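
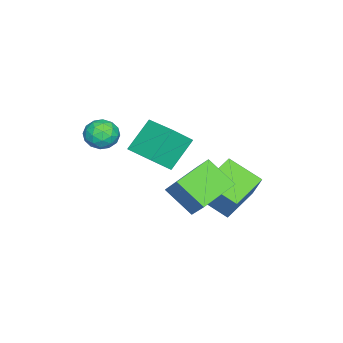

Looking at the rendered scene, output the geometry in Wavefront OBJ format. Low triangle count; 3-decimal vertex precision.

v 2.529 1.183 1.19
v 3.188 0.618 2.004
v 1.531 1.687 2.349
v 2.19 1.122 3.163
v 3.39 2.458 1.377
v 4.049 1.893 2.191
v 2.392 2.962 2.536
v 3.051 2.397 3.35
v 2.98 -0.098 3.204
v 3.59 0.129 2.836
v 2.81 -0.969 2.384
v 3.42 -0.742 2.016
v 3.486 -1.065 2.686
v 3.591 -0.528 3.193
v 2.809 -0.312 2.027
v 2.914 0.225 2.534
v 3.484 -0.004 2.109
v 3.902 -0.469 2.517
v 2.498 -0.371 2.703
v 2.916 -0.836 3.111
v 3.3 0.092 3.092
v 3.1 -0.932 2.128
v 3.139 -1.122 2.522
v 3.497 -0.989 2.306
v 3.301 -0.294 3.301
v 3.659 -0.161 3.086
v 3.598 -0.863 2.997
v 2.741 -0.679 2.134
v 3.099 -0.546 1.919
v 2.903 0.149 2.914
v 3.261 0.282 2.698
v 2.802 0.023 2.223
v 3.596 0.147 2.449
v 3.496 -0.365 1.967
v 3.137 -0.112 1.973
v 3.199 0.204 2.271
v 3.842 -0.127 2.688
v 3.742 -0.638 2.206
v 3.781 -0.828 2.6
v 3.843 -0.512 2.898
v 3.779 -0.205 2.261
v 2.658 -0.202 3.014
v 2.558 -0.713 2.532
v 2.557 -0.328 2.322
v 2.619 -0.012 2.62
v 2.904 -0.475 3.253
v 2.804 -0.987 2.771
v 3.201 -1.044 2.949
v 3.263 -0.728 3.247
v 2.621 -0.635 2.959
v 1.501 2.798 0.437
v 1.986 3.444 1.325
v 1.745 3.962 -0.542
v 2.231 4.607 0.346
v 3.149 2.113 0.034
v 3.635 2.758 0.922
v 3.394 3.276 -0.945
v 3.879 3.922 -0.057
v -1.552 2.737 -1.768
v -0.642 3.401 -0.225
v -1.325 4.195 -2.528
v -0.415 4.858 -0.985
v -0.085 2.182 -2.395
v 0.825 2.845 -0.852
v 0.142 3.639 -3.155
v 1.052 4.303 -1.612
f 2 4 1
f 5 2 1
f 1 4 3
f 3 5 1
f 2 8 4
f 6 2 5
f 6 8 2
f 4 8 3
f 7 5 3
f 3 8 7
f 7 6 5
f 8 6 7
f 9 46 25
f 46 20 49
f 25 49 14
f 46 49 25
f 9 25 21
f 25 14 26
f 21 26 10
f 25 26 21
f 9 21 30
f 21 10 31
f 30 31 16
f 21 31 30
f 9 30 42
f 30 16 45
f 42 45 19
f 30 45 42
f 9 42 46
f 42 19 50
f 46 50 20
f 42 50 46
f 10 26 37
f 26 14 40
f 37 40 18
f 26 40 37
f 14 49 27
f 49 20 48
f 27 48 13
f 49 48 27
f 20 50 47
f 50 19 43
f 47 43 11
f 50 43 47
f 19 45 44
f 45 16 32
f 44 32 15
f 45 32 44
f 16 31 36
f 31 10 33
f 36 33 17
f 31 33 36
f 12 38 24
f 38 18 39
f 24 39 13
f 38 39 24
f 12 24 22
f 24 13 23
f 22 23 11
f 24 23 22
f 12 22 29
f 22 11 28
f 29 28 15
f 22 28 29
f 12 29 34
f 29 15 35
f 34 35 17
f 29 35 34
f 12 34 38
f 34 17 41
f 38 41 18
f 34 41 38
f 13 39 27
f 39 18 40
f 27 40 14
f 39 40 27
f 11 23 47
f 23 13 48
f 47 48 20
f 23 48 47
f 15 28 44
f 28 11 43
f 44 43 19
f 28 43 44
f 17 35 36
f 35 15 32
f 36 32 16
f 35 32 36
f 18 41 37
f 41 17 33
f 37 33 10
f 41 33 37
f 52 54 51
f 55 52 51
f 51 54 53
f 53 55 51
f 52 58 54
f 56 52 55
f 56 58 52
f 54 58 53
f 57 55 53
f 53 58 57
f 57 56 55
f 58 56 57
f 60 62 59
f 63 60 59
f 59 62 61
f 61 63 59
f 60 66 62
f 64 60 63
f 64 66 60
f 62 66 61
f 65 63 61
f 61 66 65
f 65 64 63
f 66 64 65



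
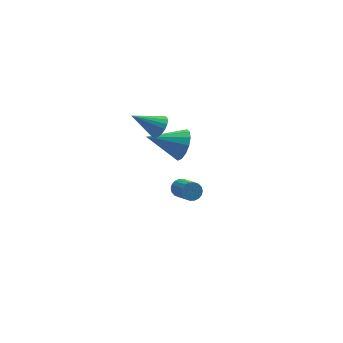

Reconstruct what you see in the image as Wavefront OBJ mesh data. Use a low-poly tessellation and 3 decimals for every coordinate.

v -1.729 -2.927 -1.761
v -1.542 -2.643 -1.381
v -1.324 -3.809 -0.618
v -1.511 -4.093 -0.999
v -1.764 -2.653 -1.333
v -1.546 -3.819 -0.57
v -1.979 -2.717 -1.369
v -1.761 -3.883 -0.607
v -2.144 -2.823 -1.483
v -1.926 -3.989 -0.721
v -2.227 -2.949 -1.653
v -2.009 -4.115 -0.89
v -2.211 -3.071 -1.844
v -1.993 -4.237 -1.081
v -2.1 -3.164 -2.018
v -1.882 -4.33 -1.255
v -1.916 -3.211 -2.142
v -1.698 -4.377 -1.379
v -1.694 -3.201 -2.19
v -1.476 -4.367 -1.427
v -1.479 -3.137 -2.153
v -1.261 -4.303 -1.391
v -1.314 -3.031 -2.039
v -1.096 -4.197 -1.277
v -1.231 -2.905 -1.87
v -1.013 -4.071 -1.107
v -1.247 -2.783 -1.679
v -1.029 -3.949 -0.916
v -1.358 -2.69 -1.505
v -1.14 -3.856 -0.742
v -0.136 2.719 -3.871
v 0.188 2.363 -3.051
v -1.904 3.001 -3.049
v 0.277 2.846 -3.025
v 0.256 3.295 -3.225
v 0.13 3.589 -3.598
v -0.068 3.65 -4.044
v -0.284 3.462 -4.444
v -0.46 3.074 -4.69
v -0.549 2.592 -4.717
v -0.528 2.143 -4.517
v -0.401 1.849 -4.143
v -0.204 1.787 -3.697
v 0.012 1.976 -3.298
v -1.5 1.884 -1.419
v -1.14 2.339 -1.045
v -2.84 2.156 -0.461
v -1.263 2.514 -1.266
v -1.432 2.564 -1.517
v -1.615 2.479 -1.749
v -1.775 2.277 -1.915
v -1.88 1.997 -1.984
v -1.911 1.694 -1.94
v -1.859 1.429 -1.793
v -1.737 1.255 -1.572
v -1.567 1.205 -1.321
v -1.384 1.289 -1.09
v -1.225 1.492 -0.923
v -1.119 1.772 -0.855
v -1.089 2.074 -0.898
f 2 1 5
f 2 5 3
f 3 5 6
f 3 6 4
f 5 1 7
f 5 7 6
f 6 7 8
f 6 8 4
f 7 1 9
f 7 9 8
f 8 9 10
f 8 10 4
f 9 1 11
f 9 11 10
f 10 11 12
f 10 12 4
f 11 1 13
f 11 13 12
f 12 13 14
f 12 14 4
f 13 1 15
f 13 15 14
f 14 15 16
f 14 16 4
f 15 1 17
f 15 17 16
f 16 17 18
f 16 18 4
f 17 1 19
f 17 19 18
f 18 19 20
f 18 20 4
f 19 1 21
f 19 21 20
f 20 21 22
f 20 22 4
f 21 1 23
f 21 23 22
f 22 23 24
f 22 24 4
f 23 1 25
f 23 25 24
f 24 25 26
f 24 26 4
f 25 1 27
f 25 27 26
f 26 27 28
f 26 28 4
f 27 1 29
f 27 29 28
f 28 29 30
f 28 30 4
f 29 1 2
f 29 2 30
f 30 2 3
f 30 3 4
f 32 31 34
f 32 34 33
f 34 31 35
f 34 35 33
f 35 31 36
f 35 36 33
f 36 31 37
f 36 37 33
f 37 31 38
f 37 38 33
f 38 31 39
f 38 39 33
f 39 31 40
f 39 40 33
f 40 31 41
f 40 41 33
f 41 31 42
f 41 42 33
f 42 31 43
f 42 43 33
f 43 31 44
f 43 44 33
f 44 31 32
f 44 32 33
f 46 45 48
f 46 48 47
f 48 45 49
f 48 49 47
f 49 45 50
f 49 50 47
f 50 45 51
f 50 51 47
f 51 45 52
f 51 52 47
f 52 45 53
f 52 53 47
f 53 45 54
f 53 54 47
f 54 45 55
f 54 55 47
f 55 45 56
f 55 56 47
f 56 45 57
f 56 57 47
f 57 45 58
f 57 58 47
f 58 45 59
f 58 59 47
f 59 45 60
f 59 60 47
f 60 45 46
f 60 46 47



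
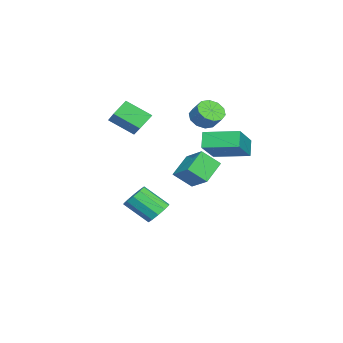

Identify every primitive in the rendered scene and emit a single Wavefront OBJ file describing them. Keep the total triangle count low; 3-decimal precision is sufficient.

v 1.314 -0.201 -4.191
v 2.112 -0.34 -4.372
v 2.144 -1.697 -3.19
v 1.346 -1.559 -3.009
v 2.093 -0.004 -3.985
v 2.126 -1.361 -2.803
v 1.777 0.257 -3.677
v 1.809 -1.1 -2.495
v 1.284 0.343 -3.565
v 1.316 -1.015 -2.383
v 0.802 0.221 -3.692
v 0.834 -1.137 -2.51
v 0.516 -0.063 -4.01
v 0.548 -1.42 -2.828
v 0.534 -0.399 -4.397
v 0.567 -1.756 -3.215
v 0.851 -0.66 -4.705
v 0.883 -2.017 -3.523
v 1.344 -0.745 -4.817
v 1.376 -2.103 -3.635
v 1.826 -0.623 -4.69
v 1.858 -1.981 -3.508
v 2.731 3.067 0.678
v 2.139 2.969 1.54
v 2.757 5.002 0.915
v 2.165 4.905 1.777
v 4.515 2.895 1.883
v 3.923 2.798 2.745
v 4.541 4.831 2.12
v 3.949 4.733 2.982
v 0.218 1.883 2.501
v 0.952 1.727 2.172
v 1.396 2.3 2.889
v 0.662 2.457 3.219
v 0.768 2.145 1.952
v 1.212 2.718 2.669
v 0.373 2.463 1.942
v 0.817 3.036 2.659
v -0.081 2.559 2.146
v 0.364 3.133 2.863
v -0.42 2.398 2.486
v 0.024 2.971 3.203
v -0.516 2.04 2.831
v -0.072 2.613 3.548
v -0.332 1.622 3.051
v 0.112 2.195 3.768
v 0.063 1.304 3.061
v 0.507 1.877 3.778
v 0.516 1.207 2.857
v 0.961 1.781 3.574
v 0.856 1.369 2.517
v 1.3 1.942 3.234
v -0.18 -1.311 1.845
v -0.088 -2.697 2.79
v 1.551 -0.479 2.897
v 1.643 -1.865 3.842
v 0.497 -1.775 1.098
v 0.589 -3.161 2.043
v 2.228 -0.943 2.15
v 2.32 -2.329 3.095
v 1.095 1.237 -0.031
v 2.027 2.28 0.747
v 0.774 2.181 -0.911
v 1.705 3.223 -0.133
v 2.315 0.817 -0.927
v 3.246 1.859 -0.149
v 1.993 1.76 -1.807
v 2.925 2.803 -1.029
f 2 1 5
f 2 5 3
f 3 5 6
f 3 6 4
f 5 1 7
f 5 7 6
f 6 7 8
f 6 8 4
f 7 1 9
f 7 9 8
f 8 9 10
f 8 10 4
f 9 1 11
f 9 11 10
f 10 11 12
f 10 12 4
f 11 1 13
f 11 13 12
f 12 13 14
f 12 14 4
f 13 1 15
f 13 15 14
f 14 15 16
f 14 16 4
f 15 1 17
f 15 17 16
f 16 17 18
f 16 18 4
f 17 1 19
f 17 19 18
f 18 19 20
f 18 20 4
f 19 1 21
f 19 21 20
f 20 21 22
f 20 22 4
f 21 1 2
f 21 2 22
f 22 2 3
f 22 3 4
f 24 26 23
f 27 24 23
f 23 26 25
f 25 27 23
f 24 30 26
f 28 24 27
f 28 30 24
f 26 30 25
f 29 27 25
f 25 30 29
f 29 28 27
f 30 28 29
f 32 31 35
f 32 35 33
f 33 35 36
f 33 36 34
f 35 31 37
f 35 37 36
f 36 37 38
f 36 38 34
f 37 31 39
f 37 39 38
f 38 39 40
f 38 40 34
f 39 31 41
f 39 41 40
f 40 41 42
f 40 42 34
f 41 31 43
f 41 43 42
f 42 43 44
f 42 44 34
f 43 31 45
f 43 45 44
f 44 45 46
f 44 46 34
f 45 31 47
f 45 47 46
f 46 47 48
f 46 48 34
f 47 31 49
f 47 49 48
f 48 49 50
f 48 50 34
f 49 31 51
f 49 51 50
f 50 51 52
f 50 52 34
f 51 31 32
f 51 32 52
f 52 32 33
f 52 33 34
f 54 56 53
f 57 54 53
f 53 56 55
f 55 57 53
f 54 60 56
f 58 54 57
f 58 60 54
f 56 60 55
f 59 57 55
f 55 60 59
f 59 58 57
f 60 58 59
f 62 64 61
f 65 62 61
f 61 64 63
f 63 65 61
f 62 68 64
f 66 62 65
f 66 68 62
f 64 68 63
f 67 65 63
f 63 68 67
f 67 66 65
f 68 66 67



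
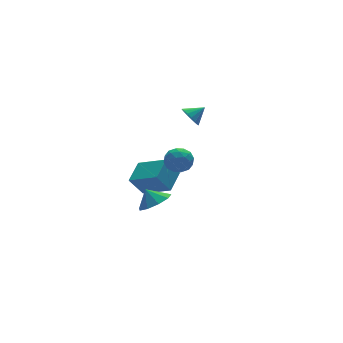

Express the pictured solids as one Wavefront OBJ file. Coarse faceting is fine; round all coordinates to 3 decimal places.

v -1.24 -2.854 3.504
v -0.913 -3.379 2.95
v -2.287 -3.681 3.67
v -1.96 -4.206 3.116
v -1.595 -4.102 3.855
v -0.948 -3.591 3.752
v -2.252 -3.469 2.868
v -1.605 -2.958 2.765
v -1.538 -3.76 2.557
v -1.132 -4.151 3.167
v -2.068 -2.909 3.453
v -1.662 -3.3 4.063
v -0.985 -3.044 3.212
v -2.215 -4.016 3.408
v -2.001 -3.955 3.842
v -1.808 -4.263 3.517
v -1.006 -3.168 3.684
v -0.813 -3.477 3.358
v -1.214 -3.902 3.89
v -2.387 -3.583 3.262
v -2.194 -3.892 2.936
v -1.392 -2.797 3.103
v -1.199 -3.105 2.778
v -1.986 -3.158 2.73
v -1.16 -3.576 2.655
v -1.775 -4.062 2.753
v -1.947 -3.629 2.607
v -1.567 -3.329 2.547
v -0.921 -3.806 3.014
v -1.537 -4.292 3.112
v -1.322 -4.231 3.546
v -0.942 -3.93 3.486
v -1.289 -4.03 2.783
v -1.663 -2.768 3.508
v -2.279 -3.254 3.606
v -2.258 -3.13 3.134
v -1.878 -2.829 3.074
v -1.425 -2.998 3.867
v -2.04 -3.484 3.965
v -1.633 -3.731 4.073
v -1.253 -3.431 4.013
v -1.911 -3.03 3.837
v 2.141 1.938 2.549
v 2.496 1.746 1.941
v 3.039 1.882 3.091
v 2.517 2.095 1.943
v 2.451 2.408 2.084
v 2.315 2.613 2.332
v 2.138 2.664 2.629
v 1.963 2.548 2.908
v 1.828 2.293 3.105
v 1.765 1.956 3.174
v 1.788 1.615 3.1
v 1.892 1.349 2.9
v 2.053 1.217 2.62
v 2.235 1.251 2.323
v 2.394 1.442 2.078
v -0.506 1.122 -3.048
v 0.397 0.904 -2.581
v -0.814 1.638 -2.212
v 0.45 1.516 -2.94
v 0.055 1.944 -3.349
v -0.602 1.986 -3.618
v -1.214 1.624 -3.62
v -1.495 1.027 -3.354
v -1.313 0.474 -2.945
v -0.754 0.224 -2.585
v -0.078 0.394 -2.441
v 0.201 2.233 -1.902
v 1.314 3.192 -1.347
v -0.715 3.798 -2.769
v 0.398 4.757 -2.214
v 0.982 2.023 -3.106
v 2.095 2.982 -2.551
v 0.066 3.588 -3.973
v 1.179 4.547 -3.418
f 1 38 17
f 38 12 41
f 17 41 6
f 38 41 17
f 1 17 13
f 17 6 18
f 13 18 2
f 17 18 13
f 1 13 22
f 13 2 23
f 22 23 8
f 13 23 22
f 1 22 34
f 22 8 37
f 34 37 11
f 22 37 34
f 1 34 38
f 34 11 42
f 38 42 12
f 34 42 38
f 2 18 29
f 18 6 32
f 29 32 10
f 18 32 29
f 6 41 19
f 41 12 40
f 19 40 5
f 41 40 19
f 12 42 39
f 42 11 35
f 39 35 3
f 42 35 39
f 11 37 36
f 37 8 24
f 36 24 7
f 37 24 36
f 8 23 28
f 23 2 25
f 28 25 9
f 23 25 28
f 4 30 16
f 30 10 31
f 16 31 5
f 30 31 16
f 4 16 14
f 16 5 15
f 14 15 3
f 16 15 14
f 4 14 21
f 14 3 20
f 21 20 7
f 14 20 21
f 4 21 26
f 21 7 27
f 26 27 9
f 21 27 26
f 4 26 30
f 26 9 33
f 30 33 10
f 26 33 30
f 5 31 19
f 31 10 32
f 19 32 6
f 31 32 19
f 3 15 39
f 15 5 40
f 39 40 12
f 15 40 39
f 7 20 36
f 20 3 35
f 36 35 11
f 20 35 36
f 9 27 28
f 27 7 24
f 28 24 8
f 27 24 28
f 10 33 29
f 33 9 25
f 29 25 2
f 33 25 29
f 44 43 46
f 44 46 45
f 46 43 47
f 46 47 45
f 47 43 48
f 47 48 45
f 48 43 49
f 48 49 45
f 49 43 50
f 49 50 45
f 50 43 51
f 50 51 45
f 51 43 52
f 51 52 45
f 52 43 53
f 52 53 45
f 53 43 54
f 53 54 45
f 54 43 55
f 54 55 45
f 55 43 56
f 55 56 45
f 56 43 57
f 56 57 45
f 57 43 44
f 57 44 45
f 59 58 61
f 59 61 60
f 61 58 62
f 61 62 60
f 62 58 63
f 62 63 60
f 63 58 64
f 63 64 60
f 64 58 65
f 64 65 60
f 65 58 66
f 65 66 60
f 66 58 67
f 66 67 60
f 67 58 68
f 67 68 60
f 68 58 59
f 68 59 60
f 70 72 69
f 73 70 69
f 69 72 71
f 71 73 69
f 70 76 72
f 74 70 73
f 74 76 70
f 72 76 71
f 75 73 71
f 71 76 75
f 75 74 73
f 76 74 75



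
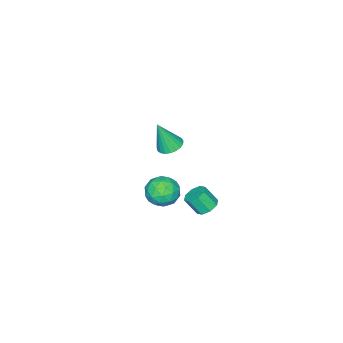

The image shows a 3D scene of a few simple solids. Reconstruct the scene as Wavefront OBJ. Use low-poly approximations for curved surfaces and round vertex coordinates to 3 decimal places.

v -3.823 -2.472 -3.167
v -2.951 -2.95 -3.256
v -4.589 -3.89 -3.044
v -3.717 -4.368 -3.133
v -3.914 -3.839 -2.31
v -3.441 -2.962 -2.385
v -4.099 -3.878 -3.915
v -3.626 -3.001 -3.99
v -3.121 -3.819 -3.718
v -3.007 -3.795 -2.726
v -4.533 -3.045 -3.574
v -4.419 -3.021 -2.582
v -3.32 -2.587 -3.222
v -4.22 -4.253 -3.078
v -4.336 -3.942 -2.594
v -3.824 -4.224 -2.646
v -3.608 -2.594 -2.71
v -3.095 -2.875 -2.762
v -3.661 -3.397 -2.206
v -4.445 -3.965 -3.538
v -3.932 -4.246 -3.59
v -3.716 -2.616 -3.654
v -3.204 -2.898 -3.706
v -3.879 -3.443 -4.094
v -2.907 -3.379 -3.546
v -3.358 -4.212 -3.474
v -3.582 -3.924 -3.933
v -3.304 -3.408 -3.978
v -2.84 -3.365 -2.963
v -3.29 -4.198 -2.891
v -3.407 -3.887 -2.407
v -3.128 -3.372 -2.451
v -2.941 -3.875 -3.234
v -4.25 -2.642 -3.409
v -4.7 -3.475 -3.337
v -4.412 -3.468 -3.849
v -4.133 -2.953 -3.893
v -4.182 -2.628 -2.826
v -4.633 -3.461 -2.754
v -4.236 -3.432 -2.322
v -3.958 -2.916 -2.367
v -4.599 -2.965 -3.066
v -2.09 -1.591 2.65
v -1.422 -1.657 2.45
v -1.65 -2.049 4.27
v -1.433 -1.378 2.532
v -1.558 -1.136 2.634
v -1.775 -0.972 2.739
v -2.046 -0.916 2.829
v -2.325 -0.976 2.887
v -2.563 -1.143 2.905
v -2.719 -1.387 2.878
v -2.766 -1.667 2.812
v -2.697 -1.933 2.718
v -2.522 -2.141 2.612
v -2.272 -2.253 2.513
v -1.991 -2.251 2.437
v -1.727 -2.135 2.398
v -1.526 -1.925 2.403
v -3.234 -0.133 -2.206
v -2.834 0.353 -2.007
v -2.566 -0.241 -1.096
v -2.966 -0.727 -1.294
v -3.305 0.407 -1.833
v -3.037 -0.187 -0.922
v -3.735 0.145 -1.877
v -3.466 -0.449 -0.966
v -3.871 -0.28 -2.114
v -3.603 -0.874 -1.203
v -3.634 -0.619 -2.404
v -3.366 -1.213 -1.493
v -3.163 -0.673 -2.578
v -2.895 -1.267 -1.667
v -2.734 -0.411 -2.534
v -2.465 -1.005 -1.623
v -2.597 0.014 -2.297
v -2.329 -0.58 -1.386
f 1 38 17
f 38 12 41
f 17 41 6
f 38 41 17
f 1 17 13
f 17 6 18
f 13 18 2
f 17 18 13
f 1 13 22
f 13 2 23
f 22 23 8
f 13 23 22
f 1 22 34
f 22 8 37
f 34 37 11
f 22 37 34
f 1 34 38
f 34 11 42
f 38 42 12
f 34 42 38
f 2 18 29
f 18 6 32
f 29 32 10
f 18 32 29
f 6 41 19
f 41 12 40
f 19 40 5
f 41 40 19
f 12 42 39
f 42 11 35
f 39 35 3
f 42 35 39
f 11 37 36
f 37 8 24
f 36 24 7
f 37 24 36
f 8 23 28
f 23 2 25
f 28 25 9
f 23 25 28
f 4 30 16
f 30 10 31
f 16 31 5
f 30 31 16
f 4 16 14
f 16 5 15
f 14 15 3
f 16 15 14
f 4 14 21
f 14 3 20
f 21 20 7
f 14 20 21
f 4 21 26
f 21 7 27
f 26 27 9
f 21 27 26
f 4 26 30
f 26 9 33
f 30 33 10
f 26 33 30
f 5 31 19
f 31 10 32
f 19 32 6
f 31 32 19
f 3 15 39
f 15 5 40
f 39 40 12
f 15 40 39
f 7 20 36
f 20 3 35
f 36 35 11
f 20 35 36
f 9 27 28
f 27 7 24
f 28 24 8
f 27 24 28
f 10 33 29
f 33 9 25
f 29 25 2
f 33 25 29
f 44 43 46
f 44 46 45
f 46 43 47
f 46 47 45
f 47 43 48
f 47 48 45
f 48 43 49
f 48 49 45
f 49 43 50
f 49 50 45
f 50 43 51
f 50 51 45
f 51 43 52
f 51 52 45
f 52 43 53
f 52 53 45
f 53 43 54
f 53 54 45
f 54 43 55
f 54 55 45
f 55 43 56
f 55 56 45
f 56 43 57
f 56 57 45
f 57 43 58
f 57 58 45
f 58 43 59
f 58 59 45
f 59 43 44
f 59 44 45
f 61 60 64
f 61 64 62
f 62 64 65
f 62 65 63
f 64 60 66
f 64 66 65
f 65 66 67
f 65 67 63
f 66 60 68
f 66 68 67
f 67 68 69
f 67 69 63
f 68 60 70
f 68 70 69
f 69 70 71
f 69 71 63
f 70 60 72
f 70 72 71
f 71 72 73
f 71 73 63
f 72 60 74
f 72 74 73
f 73 74 75
f 73 75 63
f 74 60 76
f 74 76 75
f 75 76 77
f 75 77 63
f 76 60 61
f 76 61 77
f 77 61 62
f 77 62 63



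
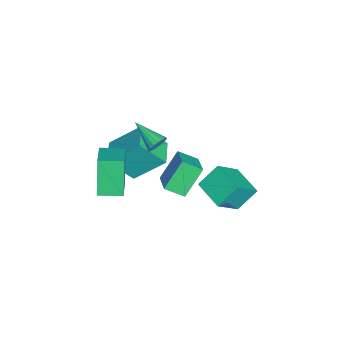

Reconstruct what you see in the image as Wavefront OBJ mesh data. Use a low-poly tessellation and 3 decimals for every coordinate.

v -4.153 -1.483 -3.42
v -4.011 -2.641 -2.156
v -4.272 -0.032 -2.078
v -4.13 -1.19 -0.814
v -2.83 -1.35 -3.446
v -2.688 -2.508 -2.182
v -2.949 0.101 -2.104
v -2.807 -1.057 -0.84
v -1.409 -2.669 -2.325
v -2.18 -2.74 -0.579
v -1.552 -1.528 -2.341
v -2.323 -1.599 -0.595
v 0.023 -2.481 -1.685
v -0.748 -2.552 0.061
v -0.12 -1.34 -1.701
v -0.891 -1.411 0.045
v 1.601 0.51 1.878
v 0.868 1.147 3.073
v 1.55 1.36 1.393
v 0.817 1.997 2.589
v 2.663 0.843 2.351
v 1.93 1.48 3.547
v 2.612 1.693 1.867
v 1.879 2.33 3.062
v -0.533 2.71 -0.887
v 0.345 1.947 0.227
v -1.026 3.466 0.019
v -0.149 2.704 1.134
v 0.569 3.676 -1.094
v 1.446 2.914 0.021
v 0.075 4.433 -0.187
v 0.953 3.67 0.927
v -2.418 -0.19 -0.217
v -2.027 -0.299 0.123
v -3.262 -1.31 0.397
v -2.155 -0.138 0.24
v -2.335 0.012 0.266
v -2.532 0.122 0.196
v -2.706 0.17 0.045
v -2.823 0.147 -0.158
v -2.86 0.057 -0.373
v -2.81 -0.082 -0.557
v -2.682 -0.242 -0.674
v -2.502 -0.392 -0.7
v -2.305 -0.502 -0.63
v -2.131 -0.55 -0.479
v -2.014 -0.527 -0.276
v -1.976 -0.438 -0.061
f 2 4 1
f 5 2 1
f 1 4 3
f 3 5 1
f 2 8 4
f 6 2 5
f 6 8 2
f 4 8 3
f 7 5 3
f 3 8 7
f 7 6 5
f 8 6 7
f 10 12 9
f 13 10 9
f 9 12 11
f 11 13 9
f 10 16 12
f 14 10 13
f 14 16 10
f 12 16 11
f 15 13 11
f 11 16 15
f 15 14 13
f 16 14 15
f 18 20 17
f 21 18 17
f 17 20 19
f 19 21 17
f 18 24 20
f 22 18 21
f 22 24 18
f 20 24 19
f 23 21 19
f 19 24 23
f 23 22 21
f 24 22 23
f 26 28 25
f 29 26 25
f 25 28 27
f 27 29 25
f 26 32 28
f 30 26 29
f 30 32 26
f 28 32 27
f 31 29 27
f 27 32 31
f 31 30 29
f 32 30 31
f 34 33 36
f 34 36 35
f 36 33 37
f 36 37 35
f 37 33 38
f 37 38 35
f 38 33 39
f 38 39 35
f 39 33 40
f 39 40 35
f 40 33 41
f 40 41 35
f 41 33 42
f 41 42 35
f 42 33 43
f 42 43 35
f 43 33 44
f 43 44 35
f 44 33 45
f 44 45 35
f 45 33 46
f 45 46 35
f 46 33 47
f 46 47 35
f 47 33 48
f 47 48 35
f 48 33 34
f 48 34 35



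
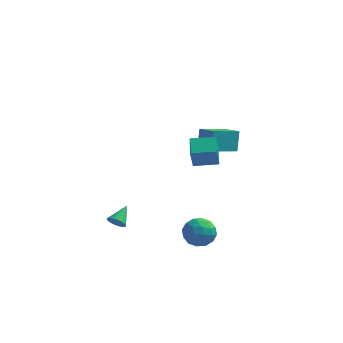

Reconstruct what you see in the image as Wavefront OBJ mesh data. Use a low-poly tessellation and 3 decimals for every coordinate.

v 2.562 1.873 0.396
v 2.504 2.459 1.666
v 1.555 2.495 0.063
v 1.497 3.081 1.333
v 3.643 3.299 -0.213
v 3.585 3.885 1.057
v 2.636 3.921 -0.546
v 2.578 4.507 0.724
v -1.746 -1.832 -4.005
v -1.582 -1.554 -4.499
v -1.514 -0.708 -3.295
v -1.823 -1.509 -4.492
v -2.051 -1.519 -4.401
v -2.226 -1.584 -4.242
v -2.318 -1.691 -4.042
v -2.311 -1.823 -3.835
v -2.206 -1.957 -3.658
v -2.022 -2.069 -3.54
v -1.79 -2.14 -3.504
v -1.55 -2.158 -3.553
v -1.345 -2.119 -3.681
v -1.208 -2.031 -3.865
v -1.165 -1.909 -4.073
v -1.222 -1.773 -4.27
v -1.37 -1.648 -4.42
v 3.295 -3.852 2.724
v 3.274 -4.309 3.93
v 2.919 -2.725 3.145
v 2.898 -3.183 4.351
v 4.602 -3.477 2.889
v 4.581 -3.935 4.095
v 4.226 -2.351 3.31
v 4.205 -2.808 4.516
v 3.39 -2.864 -2.398
v 3.883 -3.249 -3.163
v 3.397 -4.291 -1.677
v 3.89 -4.676 -2.442
v 4.335 -4.028 -1.843
v 4.331 -3.146 -2.288
v 2.949 -4.394 -2.552
v 2.945 -3.512 -2.997
v 3.611 -4.194 -3.258
v 4.467 -3.968 -2.82
v 2.813 -3.572 -2.02
v 3.669 -3.346 -1.582
v 3.635 -2.931 -2.844
v 3.645 -4.609 -1.996
v 3.906 -4.228 -1.644
v 4.196 -4.454 -2.094
v 3.899 -2.871 -2.33
v 4.189 -3.097 -2.78
v 4.455 -3.555 -2.003
v 3.091 -4.443 -2.06
v 3.381 -4.669 -2.51
v 3.084 -3.086 -2.746
v 3.374 -3.312 -3.196
v 2.825 -3.985 -2.837
v 3.765 -3.713 -3.35
v 3.77 -4.552 -2.926
v 3.217 -4.386 -2.99
v 3.214 -3.867 -3.252
v 4.269 -3.58 -3.092
v 4.273 -4.419 -2.668
v 4.535 -4.038 -2.316
v 4.532 -3.52 -2.578
v 4.109 -4.135 -3.148
v 3.007 -3.121 -2.172
v 3.011 -3.96 -1.748
v 2.748 -4.02 -2.262
v 2.745 -3.502 -2.524
v 3.51 -2.988 -1.914
v 3.515 -3.827 -1.49
v 4.066 -3.673 -1.588
v 4.063 -3.154 -1.85
v 3.171 -3.405 -1.692
f 2 4 1
f 5 2 1
f 1 4 3
f 3 5 1
f 2 8 4
f 6 2 5
f 6 8 2
f 4 8 3
f 7 5 3
f 3 8 7
f 7 6 5
f 8 6 7
f 10 9 12
f 10 12 11
f 12 9 13
f 12 13 11
f 13 9 14
f 13 14 11
f 14 9 15
f 14 15 11
f 15 9 16
f 15 16 11
f 16 9 17
f 16 17 11
f 17 9 18
f 17 18 11
f 18 9 19
f 18 19 11
f 19 9 20
f 19 20 11
f 20 9 21
f 20 21 11
f 21 9 22
f 21 22 11
f 22 9 23
f 22 23 11
f 23 9 24
f 23 24 11
f 24 9 25
f 24 25 11
f 25 9 10
f 25 10 11
f 27 29 26
f 30 27 26
f 26 29 28
f 28 30 26
f 27 33 29
f 31 27 30
f 31 33 27
f 29 33 28
f 32 30 28
f 28 33 32
f 32 31 30
f 33 31 32
f 34 71 50
f 71 45 74
f 50 74 39
f 71 74 50
f 34 50 46
f 50 39 51
f 46 51 35
f 50 51 46
f 34 46 55
f 46 35 56
f 55 56 41
f 46 56 55
f 34 55 67
f 55 41 70
f 67 70 44
f 55 70 67
f 34 67 71
f 67 44 75
f 71 75 45
f 67 75 71
f 35 51 62
f 51 39 65
f 62 65 43
f 51 65 62
f 39 74 52
f 74 45 73
f 52 73 38
f 74 73 52
f 45 75 72
f 75 44 68
f 72 68 36
f 75 68 72
f 44 70 69
f 70 41 57
f 69 57 40
f 70 57 69
f 41 56 61
f 56 35 58
f 61 58 42
f 56 58 61
f 37 63 49
f 63 43 64
f 49 64 38
f 63 64 49
f 37 49 47
f 49 38 48
f 47 48 36
f 49 48 47
f 37 47 54
f 47 36 53
f 54 53 40
f 47 53 54
f 37 54 59
f 54 40 60
f 59 60 42
f 54 60 59
f 37 59 63
f 59 42 66
f 63 66 43
f 59 66 63
f 38 64 52
f 64 43 65
f 52 65 39
f 64 65 52
f 36 48 72
f 48 38 73
f 72 73 45
f 48 73 72
f 40 53 69
f 53 36 68
f 69 68 44
f 53 68 69
f 42 60 61
f 60 40 57
f 61 57 41
f 60 57 61
f 43 66 62
f 66 42 58
f 62 58 35
f 66 58 62



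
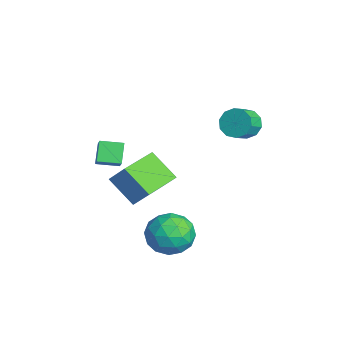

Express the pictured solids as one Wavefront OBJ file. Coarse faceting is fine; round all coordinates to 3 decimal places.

v -1.419 -2.338 0.909
v -0.691 -2.392 1.563
v -1.197 -1.273 0.75
v -0.47 -1.326 1.404
v -0.69 -2.614 0.076
v 0.037 -2.667 0.73
v -0.469 -1.548 -0.083
v 0.259 -1.602 0.571
v 0.702 0.557 -2.866
v 1.014 1.086 -3.908
v 2.286 -0.586 -2.972
v 2.598 -0.057 -4.014
v 2.655 0.565 -2.979
v 1.676 1.272 -2.913
v 1.624 -0.772 -3.967
v 0.645 -0.065 -3.901
v 1.584 0.265 -4.588
v 2.221 1.091 -3.977
v 1.079 -0.591 -2.903
v 1.716 0.235 -2.292
v 0.719 0.922 -3.378
v 2.581 -0.422 -3.502
v 2.615 -0.056 -2.894
v 2.798 0.255 -3.506
v 1.108 1.031 -2.793
v 1.291 1.342 -3.405
v 2.256 1.036 -2.859
v 2.009 -0.842 -3.475
v 2.192 -0.531 -4.087
v 0.502 0.245 -3.374
v 0.685 0.556 -3.986
v 1.044 -0.536 -4.021
v 1.237 0.75 -4.39
v 2.168 0.078 -4.452
v 1.596 -0.342 -4.424
v 1.02 0.073 -4.386
v 1.612 1.236 -4.031
v 2.543 0.564 -4.093
v 2.576 0.93 -3.485
v 2.001 1.345 -3.446
v 1.947 0.753 -4.431
v 0.757 -0.064 -2.787
v 1.688 -0.736 -2.849
v 1.299 -0.845 -3.434
v 0.724 -0.43 -3.395
v 1.132 0.422 -2.428
v 2.063 -0.25 -2.49
v 2.28 0.427 -2.494
v 1.704 0.842 -2.456
v 1.353 -0.253 -2.449
v -3.492 0.971 -3.969
v -4.555 0.055 -2.779
v -2.855 1.588 -2.925
v -3.918 0.672 -1.735
v -2.022 -0.652 -3.905
v -3.085 -1.568 -2.715
v -1.385 -0.035 -2.861
v -2.448 -0.951 -1.671
v -0.668 4.258 1.731
v -0.101 4.848 1.781
v 0.535 4.193 2.319
v -0.032 3.602 2.269
v -0.404 4.887 2.186
v 0.232 4.231 2.724
v -0.807 4.685 2.417
v -0.171 4.029 2.955
v -1.157 4.32 2.386
v -0.521 3.664 2.924
v -1.321 3.931 2.105
v -0.685 3.276 2.643
v -1.235 3.667 1.681
v -0.599 3.012 2.219
v -0.932 3.629 1.276
v -0.296 2.973 1.814
v -0.529 3.831 1.045
v 0.107 3.175 1.583
v -0.179 4.196 1.076
v 0.457 3.54 1.614
v -0.015 4.584 1.357
v 0.621 3.929 1.895
f 2 4 1
f 5 2 1
f 1 4 3
f 3 5 1
f 2 8 4
f 6 2 5
f 6 8 2
f 4 8 3
f 7 5 3
f 3 8 7
f 7 6 5
f 8 6 7
f 9 46 25
f 46 20 49
f 25 49 14
f 46 49 25
f 9 25 21
f 25 14 26
f 21 26 10
f 25 26 21
f 9 21 30
f 21 10 31
f 30 31 16
f 21 31 30
f 9 30 42
f 30 16 45
f 42 45 19
f 30 45 42
f 9 42 46
f 42 19 50
f 46 50 20
f 42 50 46
f 10 26 37
f 26 14 40
f 37 40 18
f 26 40 37
f 14 49 27
f 49 20 48
f 27 48 13
f 49 48 27
f 20 50 47
f 50 19 43
f 47 43 11
f 50 43 47
f 19 45 44
f 45 16 32
f 44 32 15
f 45 32 44
f 16 31 36
f 31 10 33
f 36 33 17
f 31 33 36
f 12 38 24
f 38 18 39
f 24 39 13
f 38 39 24
f 12 24 22
f 24 13 23
f 22 23 11
f 24 23 22
f 12 22 29
f 22 11 28
f 29 28 15
f 22 28 29
f 12 29 34
f 29 15 35
f 34 35 17
f 29 35 34
f 12 34 38
f 34 17 41
f 38 41 18
f 34 41 38
f 13 39 27
f 39 18 40
f 27 40 14
f 39 40 27
f 11 23 47
f 23 13 48
f 47 48 20
f 23 48 47
f 15 28 44
f 28 11 43
f 44 43 19
f 28 43 44
f 17 35 36
f 35 15 32
f 36 32 16
f 35 32 36
f 18 41 37
f 41 17 33
f 37 33 10
f 41 33 37
f 52 54 51
f 55 52 51
f 51 54 53
f 53 55 51
f 52 58 54
f 56 52 55
f 56 58 52
f 54 58 53
f 57 55 53
f 53 58 57
f 57 56 55
f 58 56 57
f 60 59 63
f 60 63 61
f 61 63 64
f 61 64 62
f 63 59 65
f 63 65 64
f 64 65 66
f 64 66 62
f 65 59 67
f 65 67 66
f 66 67 68
f 66 68 62
f 67 59 69
f 67 69 68
f 68 69 70
f 68 70 62
f 69 59 71
f 69 71 70
f 70 71 72
f 70 72 62
f 71 59 73
f 71 73 72
f 72 73 74
f 72 74 62
f 73 59 75
f 73 75 74
f 74 75 76
f 74 76 62
f 75 59 77
f 75 77 76
f 76 77 78
f 76 78 62
f 77 59 79
f 77 79 78
f 78 79 80
f 78 80 62
f 79 59 60
f 79 60 80
f 80 60 61
f 80 61 62



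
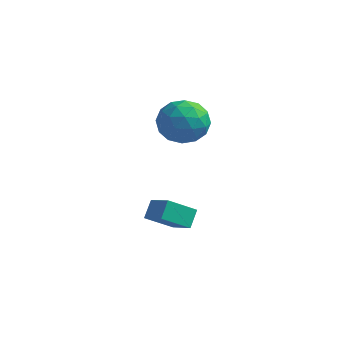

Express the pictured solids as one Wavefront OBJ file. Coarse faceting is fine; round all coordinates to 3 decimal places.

v -2.668 -4.512 -2.451
v -2.736 -3.884 -1.824
v -3.684 -4.056 -3.019
v -3.752 -3.427 -2.392
v -1.888 -3.693 -3.188
v -1.956 -3.064 -2.561
v -2.904 -3.236 -3.756
v -2.972 -2.608 -3.129
v -3.859 -1.964 0.977
v -3.512 -1.362 1.821
v -2.548 -3.118 1.259
v -2.201 -2.516 2.103
v -3.148 -3.058 2.172
v -3.958 -2.345 1.997
v -2.102 -2.135 1.083
v -2.912 -1.422 0.908
v -2.425 -1.468 1.887
v -3.072 -2.038 2.559
v -2.988 -2.442 0.521
v -3.635 -3.012 1.193
v -3.801 -1.562 1.374
v -2.259 -2.918 1.706
v -2.816 -3.237 1.746
v -2.612 -2.883 2.242
v -4.063 -2.139 1.477
v -3.859 -1.786 1.974
v -3.645 -2.782 2.18
v -2.201 -2.694 1.106
v -1.997 -2.341 1.603
v -3.448 -1.597 0.838
v -3.244 -1.243 1.334
v -2.415 -1.698 0.9
v -2.958 -1.27 1.909
v -2.187 -1.948 2.075
v -2.129 -1.725 1.475
v -2.605 -1.306 1.372
v -3.338 -1.605 2.304
v -2.567 -2.284 2.47
v -3.124 -2.602 2.51
v -3.6 -2.183 2.408
v -2.699 -1.668 2.343
v -3.493 -2.196 0.61
v -2.722 -2.875 0.776
v -2.46 -2.297 0.672
v -2.936 -1.878 0.57
v -3.873 -2.532 1.005
v -3.102 -3.21 1.171
v -3.455 -3.174 1.708
v -3.931 -2.755 1.605
v -3.361 -2.812 0.737
f 2 4 1
f 5 2 1
f 1 4 3
f 3 5 1
f 2 8 4
f 6 2 5
f 6 8 2
f 4 8 3
f 7 5 3
f 3 8 7
f 7 6 5
f 8 6 7
f 9 46 25
f 46 20 49
f 25 49 14
f 46 49 25
f 9 25 21
f 25 14 26
f 21 26 10
f 25 26 21
f 9 21 30
f 21 10 31
f 30 31 16
f 21 31 30
f 9 30 42
f 30 16 45
f 42 45 19
f 30 45 42
f 9 42 46
f 42 19 50
f 46 50 20
f 42 50 46
f 10 26 37
f 26 14 40
f 37 40 18
f 26 40 37
f 14 49 27
f 49 20 48
f 27 48 13
f 49 48 27
f 20 50 47
f 50 19 43
f 47 43 11
f 50 43 47
f 19 45 44
f 45 16 32
f 44 32 15
f 45 32 44
f 16 31 36
f 31 10 33
f 36 33 17
f 31 33 36
f 12 38 24
f 38 18 39
f 24 39 13
f 38 39 24
f 12 24 22
f 24 13 23
f 22 23 11
f 24 23 22
f 12 22 29
f 22 11 28
f 29 28 15
f 22 28 29
f 12 29 34
f 29 15 35
f 34 35 17
f 29 35 34
f 12 34 38
f 34 17 41
f 38 41 18
f 34 41 38
f 13 39 27
f 39 18 40
f 27 40 14
f 39 40 27
f 11 23 47
f 23 13 48
f 47 48 20
f 23 48 47
f 15 28 44
f 28 11 43
f 44 43 19
f 28 43 44
f 17 35 36
f 35 15 32
f 36 32 16
f 35 32 36
f 18 41 37
f 41 17 33
f 37 33 10
f 41 33 37



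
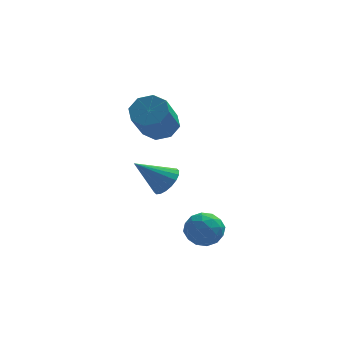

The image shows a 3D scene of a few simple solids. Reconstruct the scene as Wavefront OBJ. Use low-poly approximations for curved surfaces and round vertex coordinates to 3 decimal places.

v 2.381 -2.067 -2.147
v 3.341 -2.067 -2.028
v 2.379 -3.633 -2.132
v 3.339 -3.633 -2.013
v 2.763 -3.326 -1.299
v 2.765 -2.359 -1.308
v 2.955 -3.341 -2.852
v 2.957 -2.374 -2.861
v 3.696 -2.855 -2.464
v 3.577 -2.845 -1.504
v 2.143 -2.855 -2.656
v 2.024 -2.845 -1.696
v 2.861 -1.93 -2.089
v 2.859 -3.77 -2.071
v 2.521 -3.59 -1.651
v 3.085 -3.59 -1.581
v 2.522 -2.101 -1.666
v 3.087 -2.101 -1.596
v 2.747 -2.841 -1.167
v 2.633 -3.599 -2.564
v 3.198 -3.599 -2.494
v 2.635 -2.11 -2.579
v 3.199 -2.11 -2.509
v 2.973 -2.859 -2.993
v 3.634 -2.393 -2.275
v 3.633 -3.313 -2.266
v 3.407 -3.142 -2.759
v 3.408 -2.573 -2.765
v 3.564 -2.387 -1.711
v 3.563 -3.307 -1.702
v 3.225 -3.127 -1.282
v 3.226 -2.558 -1.288
v 3.773 -2.85 -1.967
v 2.157 -2.393 -2.458
v 2.156 -3.313 -2.449
v 2.494 -3.142 -2.872
v 2.495 -2.573 -2.878
v 2.087 -2.387 -1.894
v 2.086 -3.307 -1.885
v 2.312 -3.127 -1.395
v 2.313 -2.558 -1.401
v 1.947 -2.85 -2.193
v 1.266 -1.668 0.301
v 1.812 -1.629 0.938
v -0.146 -1.812 1.519
v 1.725 -1.27 0.88
v 1.548 -0.99 0.708
v 1.315 -0.844 0.455
v 1.072 -0.861 0.171
v 0.867 -1.038 -0.087
v 0.742 -1.34 -0.268
v 0.72 -1.707 -0.336
v 0.806 -2.066 -0.279
v 0.983 -2.347 -0.106
v 1.217 -2.493 0.147
v 1.46 -2.475 0.43
v 1.664 -2.298 0.688
v 1.79 -1.996 0.869
v 1.072 1.673 2.216
v 1.858 1.912 2.693
v 1.334 0.585 4.221
v 0.548 0.347 3.744
v 1.29 2.333 2.864
v 0.766 1.006 4.392
v 0.594 2.367 2.655
v 0.071 1.041 4.183
v 0.178 1.995 2.19
v -0.345 0.668 3.717
v 0.286 1.435 1.739
v -0.238 0.108 3.267
v 0.854 1.014 1.568
v 0.33 -0.313 3.096
v 1.549 0.979 1.777
v 1.026 -0.347 3.305
v 1.965 1.352 2.243
v 1.442 0.025 3.77
f 1 38 17
f 38 12 41
f 17 41 6
f 38 41 17
f 1 17 13
f 17 6 18
f 13 18 2
f 17 18 13
f 1 13 22
f 13 2 23
f 22 23 8
f 13 23 22
f 1 22 34
f 22 8 37
f 34 37 11
f 22 37 34
f 1 34 38
f 34 11 42
f 38 42 12
f 34 42 38
f 2 18 29
f 18 6 32
f 29 32 10
f 18 32 29
f 6 41 19
f 41 12 40
f 19 40 5
f 41 40 19
f 12 42 39
f 42 11 35
f 39 35 3
f 42 35 39
f 11 37 36
f 37 8 24
f 36 24 7
f 37 24 36
f 8 23 28
f 23 2 25
f 28 25 9
f 23 25 28
f 4 30 16
f 30 10 31
f 16 31 5
f 30 31 16
f 4 16 14
f 16 5 15
f 14 15 3
f 16 15 14
f 4 14 21
f 14 3 20
f 21 20 7
f 14 20 21
f 4 21 26
f 21 7 27
f 26 27 9
f 21 27 26
f 4 26 30
f 26 9 33
f 30 33 10
f 26 33 30
f 5 31 19
f 31 10 32
f 19 32 6
f 31 32 19
f 3 15 39
f 15 5 40
f 39 40 12
f 15 40 39
f 7 20 36
f 20 3 35
f 36 35 11
f 20 35 36
f 9 27 28
f 27 7 24
f 28 24 8
f 27 24 28
f 10 33 29
f 33 9 25
f 29 25 2
f 33 25 29
f 44 43 46
f 44 46 45
f 46 43 47
f 46 47 45
f 47 43 48
f 47 48 45
f 48 43 49
f 48 49 45
f 49 43 50
f 49 50 45
f 50 43 51
f 50 51 45
f 51 43 52
f 51 52 45
f 52 43 53
f 52 53 45
f 53 43 54
f 53 54 45
f 54 43 55
f 54 55 45
f 55 43 56
f 55 56 45
f 56 43 57
f 56 57 45
f 57 43 58
f 57 58 45
f 58 43 44
f 58 44 45
f 60 59 63
f 60 63 61
f 61 63 64
f 61 64 62
f 63 59 65
f 63 65 64
f 64 65 66
f 64 66 62
f 65 59 67
f 65 67 66
f 66 67 68
f 66 68 62
f 67 59 69
f 67 69 68
f 68 69 70
f 68 70 62
f 69 59 71
f 69 71 70
f 70 71 72
f 70 72 62
f 71 59 73
f 71 73 72
f 72 73 74
f 72 74 62
f 73 59 75
f 73 75 74
f 74 75 76
f 74 76 62
f 75 59 60
f 75 60 76
f 76 60 61
f 76 61 62



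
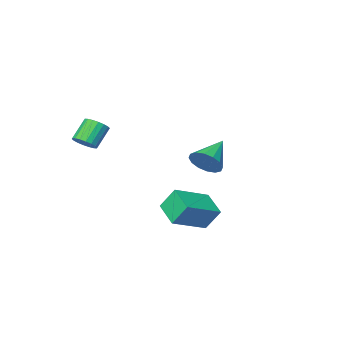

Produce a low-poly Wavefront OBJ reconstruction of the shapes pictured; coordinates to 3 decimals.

v -1.768 -2.454 -0.164
v -1.269 -2.873 0.301
v -3.032 -3.066 0.644
v -1.319 -2.511 0.496
v -1.49 -2.134 0.515
v -1.734 -1.843 0.351
v -1.988 -1.716 0.05
v -2.183 -1.786 -0.309
v -2.266 -2.036 -0.628
v -2.216 -2.398 -0.824
v -2.046 -2.775 -0.842
v -1.801 -3.066 -0.678
v -1.547 -3.193 -0.377
v -1.352 -3.123 -0.018
v 0.433 0.041 -1.534
v 0.018 0.493 -0.574
v 0.597 1.216 -2.016
v 0.181 1.667 -1.055
v 2.039 0.093 -0.865
v 1.623 0.544 0.096
v 2.202 1.267 -1.346
v 1.787 1.719 -0.386
v 3.344 -3.628 1.625
v 3.695 -3.354 1.996
v 2.968 -3.598 2.866
v 2.616 -3.872 2.495
v 3.537 -3.165 1.917
v 2.81 -3.41 2.787
v 3.341 -3.069 1.78
v 2.613 -3.313 2.649
v 3.145 -3.083 1.612
v 2.418 -3.327 2.482
v 2.989 -3.205 1.447
v 2.261 -3.449 2.317
v 2.903 -3.411 1.317
v 2.175 -3.655 2.187
v 2.904 -3.66 1.248
v 2.176 -3.904 2.118
v 2.992 -3.902 1.254
v 2.265 -4.146 2.124
v 3.15 -4.09 1.333
v 2.423 -4.335 2.203
v 3.347 -4.187 1.471
v 2.619 -4.431 2.34
v 3.542 -4.173 1.638
v 2.815 -4.417 2.508
v 3.699 -4.051 1.803
v 2.971 -4.295 2.673
v 3.785 -3.845 1.933
v 3.057 -4.089 2.803
v 3.784 -3.596 2.002
v 3.056 -3.84 2.872
f 2 1 4
f 2 4 3
f 4 1 5
f 4 5 3
f 5 1 6
f 5 6 3
f 6 1 7
f 6 7 3
f 7 1 8
f 7 8 3
f 8 1 9
f 8 9 3
f 9 1 10
f 9 10 3
f 10 1 11
f 10 11 3
f 11 1 12
f 11 12 3
f 12 1 13
f 12 13 3
f 13 1 14
f 13 14 3
f 14 1 2
f 14 2 3
f 16 18 15
f 19 16 15
f 15 18 17
f 17 19 15
f 16 22 18
f 20 16 19
f 20 22 16
f 18 22 17
f 21 19 17
f 17 22 21
f 21 20 19
f 22 20 21
f 24 23 27
f 24 27 25
f 25 27 28
f 25 28 26
f 27 23 29
f 27 29 28
f 28 29 30
f 28 30 26
f 29 23 31
f 29 31 30
f 30 31 32
f 30 32 26
f 31 23 33
f 31 33 32
f 32 33 34
f 32 34 26
f 33 23 35
f 33 35 34
f 34 35 36
f 34 36 26
f 35 23 37
f 35 37 36
f 36 37 38
f 36 38 26
f 37 23 39
f 37 39 38
f 38 39 40
f 38 40 26
f 39 23 41
f 39 41 40
f 40 41 42
f 40 42 26
f 41 23 43
f 41 43 42
f 42 43 44
f 42 44 26
f 43 23 45
f 43 45 44
f 44 45 46
f 44 46 26
f 45 23 47
f 45 47 46
f 46 47 48
f 46 48 26
f 47 23 49
f 47 49 48
f 48 49 50
f 48 50 26
f 49 23 51
f 49 51 50
f 50 51 52
f 50 52 26
f 51 23 24
f 51 24 52
f 52 24 25
f 52 25 26



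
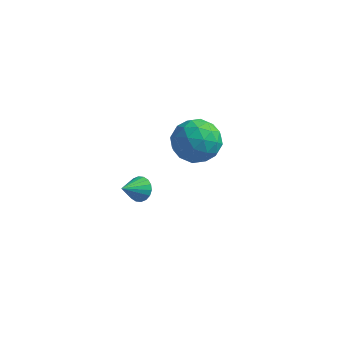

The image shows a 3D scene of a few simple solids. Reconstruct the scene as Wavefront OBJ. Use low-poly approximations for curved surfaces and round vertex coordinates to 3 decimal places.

v 2.966 3.275 -3.665
v 3.738 3.879 -4.238
v 4.202 1.941 -3.402
v 4.974 2.545 -3.975
v 4.619 2.899 -2.957
v 3.855 3.723 -3.119
v 4.085 2.097 -4.521
v 3.321 2.921 -4.683
v 4.43 3.15 -4.767
v 4.76 3.646 -3.8
v 3.18 2.174 -3.84
v 3.51 2.67 -2.873
v 3.243 3.694 -3.974
v 4.697 2.126 -3.666
v 4.488 2.334 -3.067
v 4.942 2.689 -3.404
v 3.312 3.603 -3.316
v 3.766 3.957 -3.653
v 4.284 3.382 -2.9
v 4.174 1.863 -3.987
v 4.628 2.217 -4.324
v 2.998 3.131 -4.236
v 3.452 3.486 -4.573
v 3.656 2.438 -4.74
v 4.104 3.621 -4.622
v 4.831 2.837 -4.468
v 4.308 2.573 -4.789
v 3.859 3.058 -4.884
v 4.298 3.912 -4.054
v 5.025 3.128 -3.9
v 4.816 3.336 -3.301
v 4.367 3.821 -3.396
v 4.705 3.484 -4.365
v 2.915 2.692 -3.74
v 3.642 1.908 -3.586
v 3.573 1.999 -4.244
v 3.124 2.484 -4.339
v 3.109 2.983 -3.172
v 3.836 2.199 -3.018
v 4.081 2.762 -2.756
v 3.632 3.247 -2.851
v 3.235 2.336 -3.275
v 3.343 -1.88 -2.712
v 3.748 -2.249 -2.902
v 2.917 -2.7 -2.028
v 3.862 -2.139 -2.699
v 3.874 -1.977 -2.498
v 3.78 -1.797 -2.339
v 3.6 -1.632 -2.254
v 3.369 -1.517 -2.26
v 3.133 -1.473 -2.355
v 2.939 -1.51 -2.521
v 2.825 -1.621 -2.725
v 2.813 -1.782 -2.926
v 2.907 -1.963 -3.084
v 3.087 -2.127 -3.169
v 3.318 -2.243 -3.163
v 3.554 -2.286 -3.068
f 1 38 17
f 38 12 41
f 17 41 6
f 38 41 17
f 1 17 13
f 17 6 18
f 13 18 2
f 17 18 13
f 1 13 22
f 13 2 23
f 22 23 8
f 13 23 22
f 1 22 34
f 22 8 37
f 34 37 11
f 22 37 34
f 1 34 38
f 34 11 42
f 38 42 12
f 34 42 38
f 2 18 29
f 18 6 32
f 29 32 10
f 18 32 29
f 6 41 19
f 41 12 40
f 19 40 5
f 41 40 19
f 12 42 39
f 42 11 35
f 39 35 3
f 42 35 39
f 11 37 36
f 37 8 24
f 36 24 7
f 37 24 36
f 8 23 28
f 23 2 25
f 28 25 9
f 23 25 28
f 4 30 16
f 30 10 31
f 16 31 5
f 30 31 16
f 4 16 14
f 16 5 15
f 14 15 3
f 16 15 14
f 4 14 21
f 14 3 20
f 21 20 7
f 14 20 21
f 4 21 26
f 21 7 27
f 26 27 9
f 21 27 26
f 4 26 30
f 26 9 33
f 30 33 10
f 26 33 30
f 5 31 19
f 31 10 32
f 19 32 6
f 31 32 19
f 3 15 39
f 15 5 40
f 39 40 12
f 15 40 39
f 7 20 36
f 20 3 35
f 36 35 11
f 20 35 36
f 9 27 28
f 27 7 24
f 28 24 8
f 27 24 28
f 10 33 29
f 33 9 25
f 29 25 2
f 33 25 29
f 44 43 46
f 44 46 45
f 46 43 47
f 46 47 45
f 47 43 48
f 47 48 45
f 48 43 49
f 48 49 45
f 49 43 50
f 49 50 45
f 50 43 51
f 50 51 45
f 51 43 52
f 51 52 45
f 52 43 53
f 52 53 45
f 53 43 54
f 53 54 45
f 54 43 55
f 54 55 45
f 55 43 56
f 55 56 45
f 56 43 57
f 56 57 45
f 57 43 58
f 57 58 45
f 58 43 44
f 58 44 45



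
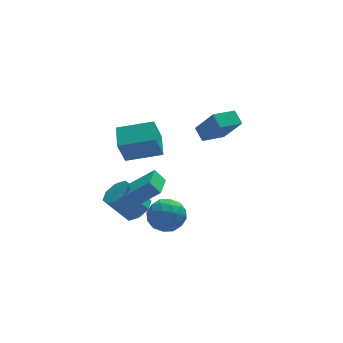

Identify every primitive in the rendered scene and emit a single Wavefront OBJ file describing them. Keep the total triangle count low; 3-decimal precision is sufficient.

v -3.933 -1.095 -1.666
v -2.626 -1.531 -0.477
v -3.273 0.372 -1.855
v -1.966 -0.063 -0.665
v -3.414 -1.417 -2.355
v -2.107 -1.852 -1.165
v -2.754 0.051 -2.543
v -1.447 -0.385 -1.354
v -2.741 0.662 -4.22
v -2.003 0.557 -3.631
v -3.1 0.793 -2.212
v -3.839 0.898 -2.8
v -2.107 1.25 -3.827
v -3.204 1.486 -2.407
v -2.582 1.598 -4.253
v -3.68 1.834 -2.833
v -3.151 1.398 -4.659
v -4.249 1.634 -3.239
v -3.48 0.767 -4.808
v -4.577 1.003 -3.389
v -3.376 0.074 -4.613
v -4.473 0.31 -3.193
v -2.9 -0.274 -4.187
v -3.998 -0.038 -2.767
v -2.331 -0.074 -3.781
v -3.429 0.162 -2.361
v -3.917 -1.684 1.6
v -4.417 -2.066 3.092
v -3.649 -0.328 2.037
v -4.149 -0.709 3.529
v -2.051 -2.211 2.091
v -2.551 -2.592 3.583
v -1.783 -0.854 2.528
v -2.283 -1.236 4.02
v 1.457 -0.579 2.449
v 1.273 0.184 2.985
v 0.753 0.37 0.86
v 0.57 1.132 1.396
v 2.81 -0.052 2.164
v 2.627 0.71 2.7
v 2.107 0.896 0.575
v 1.923 1.659 1.111
v -1.995 -0.289 -3.629
v -0.933 -0.604 -3.879
v -2.367 -1.996 -3.061
v -1.305 -2.311 -3.311
v -1.498 -1.602 -2.444
v -1.268 -0.547 -2.796
v -2.032 -2.053 -4.144
v -1.802 -0.998 -4.496
v -0.956 -1.694 -4.197
v -0.626 -1.415 -3.147
v -2.674 -1.185 -3.793
v -2.344 -0.906 -2.743
v -1.431 -0.297 -3.804
v -1.869 -2.303 -3.136
v -1.982 -1.887 -2.626
v -1.358 -2.072 -2.773
v -1.629 -0.263 -3.168
v -1.004 -0.448 -3.315
v -1.336 -1.035 -2.471
v -2.296 -2.152 -3.625
v -1.671 -2.337 -3.772
v -1.942 -0.528 -4.167
v -1.318 -0.713 -4.314
v -1.964 -1.565 -4.469
v -0.82 -1.122 -4.138
v -1.039 -2.126 -3.804
v -1.466 -1.974 -4.294
v -1.331 -1.354 -4.5
v -0.627 -0.959 -3.521
v -0.845 -1.962 -3.186
v -0.959 -1.546 -2.677
v -0.824 -0.925 -2.884
v -0.64 -1.599 -3.708
v -2.455 -0.638 -3.754
v -2.673 -1.641 -3.419
v -2.476 -1.675 -4.056
v -2.341 -1.054 -4.263
v -2.261 -0.474 -3.136
v -2.48 -1.478 -2.802
v -1.969 -1.246 -2.44
v -1.834 -0.626 -2.646
v -2.66 -1.001 -3.232
f 2 4 1
f 5 2 1
f 1 4 3
f 3 5 1
f 2 8 4
f 6 2 5
f 6 8 2
f 4 8 3
f 7 5 3
f 3 8 7
f 7 6 5
f 8 6 7
f 10 9 13
f 10 13 11
f 11 13 14
f 11 14 12
f 13 9 15
f 13 15 14
f 14 15 16
f 14 16 12
f 15 9 17
f 15 17 16
f 16 17 18
f 16 18 12
f 17 9 19
f 17 19 18
f 18 19 20
f 18 20 12
f 19 9 21
f 19 21 20
f 20 21 22
f 20 22 12
f 21 9 23
f 21 23 22
f 22 23 24
f 22 24 12
f 23 9 25
f 23 25 24
f 24 25 26
f 24 26 12
f 25 9 10
f 25 10 26
f 26 10 11
f 26 11 12
f 28 30 27
f 31 28 27
f 27 30 29
f 29 31 27
f 28 34 30
f 32 28 31
f 32 34 28
f 30 34 29
f 33 31 29
f 29 34 33
f 33 32 31
f 34 32 33
f 36 38 35
f 39 36 35
f 35 38 37
f 37 39 35
f 36 42 38
f 40 36 39
f 40 42 36
f 38 42 37
f 41 39 37
f 37 42 41
f 41 40 39
f 42 40 41
f 43 80 59
f 80 54 83
f 59 83 48
f 80 83 59
f 43 59 55
f 59 48 60
f 55 60 44
f 59 60 55
f 43 55 64
f 55 44 65
f 64 65 50
f 55 65 64
f 43 64 76
f 64 50 79
f 76 79 53
f 64 79 76
f 43 76 80
f 76 53 84
f 80 84 54
f 76 84 80
f 44 60 71
f 60 48 74
f 71 74 52
f 60 74 71
f 48 83 61
f 83 54 82
f 61 82 47
f 83 82 61
f 54 84 81
f 84 53 77
f 81 77 45
f 84 77 81
f 53 79 78
f 79 50 66
f 78 66 49
f 79 66 78
f 50 65 70
f 65 44 67
f 70 67 51
f 65 67 70
f 46 72 58
f 72 52 73
f 58 73 47
f 72 73 58
f 46 58 56
f 58 47 57
f 56 57 45
f 58 57 56
f 46 56 63
f 56 45 62
f 63 62 49
f 56 62 63
f 46 63 68
f 63 49 69
f 68 69 51
f 63 69 68
f 46 68 72
f 68 51 75
f 72 75 52
f 68 75 72
f 47 73 61
f 73 52 74
f 61 74 48
f 73 74 61
f 45 57 81
f 57 47 82
f 81 82 54
f 57 82 81
f 49 62 78
f 62 45 77
f 78 77 53
f 62 77 78
f 51 69 70
f 69 49 66
f 70 66 50
f 69 66 70
f 52 75 71
f 75 51 67
f 71 67 44
f 75 67 71



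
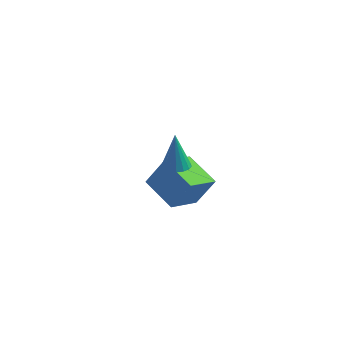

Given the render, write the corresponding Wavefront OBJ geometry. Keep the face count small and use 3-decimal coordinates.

v 0.936 -3.853 2.587
v 1.577 -4.1 2.528
v 1.044 -4.067 4.653
v 1.62 -3.774 2.559
v 1.507 -3.466 2.597
v 1.262 -3.247 2.632
v 0.943 -3.167 2.657
v 0.622 -3.244 2.666
v 0.373 -3.461 2.657
v 0.252 -3.767 2.632
v 0.289 -4.093 2.596
v 0.473 -4.365 2.558
v 0.764 -4.519 2.527
v 1.093 -4.521 2.51
v 1.387 -4.369 2.51
v -4.75 0.37 -1.884
v -3.783 0.689 -0.197
v -4.704 2.212 -2.259
v -3.737 2.531 -0.572
v -2.843 0.109 -2.928
v -1.876 0.428 -1.241
v -2.797 1.951 -3.303
v -1.83 2.27 -1.616
f 2 1 4
f 2 4 3
f 4 1 5
f 4 5 3
f 5 1 6
f 5 6 3
f 6 1 7
f 6 7 3
f 7 1 8
f 7 8 3
f 8 1 9
f 8 9 3
f 9 1 10
f 9 10 3
f 10 1 11
f 10 11 3
f 11 1 12
f 11 12 3
f 12 1 13
f 12 13 3
f 13 1 14
f 13 14 3
f 14 1 15
f 14 15 3
f 15 1 2
f 15 2 3
f 17 19 16
f 20 17 16
f 16 19 18
f 18 20 16
f 17 23 19
f 21 17 20
f 21 23 17
f 19 23 18
f 22 20 18
f 18 23 22
f 22 21 20
f 23 21 22



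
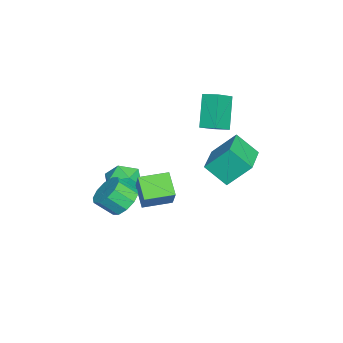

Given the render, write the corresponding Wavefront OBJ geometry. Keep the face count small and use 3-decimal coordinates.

v 1.163 -2.487 -1.717
v 1.668 -2.988 -2.316
v 1.782 -3.894 -1.462
v 1.277 -3.393 -0.863
v 2.028 -2.657 -2.013
v 2.142 -3.564 -1.159
v 2.058 -2.262 -1.597
v 2.171 -3.168 -0.743
v 1.745 -1.952 -1.226
v 1.859 -2.859 -0.373
v 1.211 -1.847 -1.043
v 1.324 -2.753 -0.19
v 0.658 -1.986 -1.118
v 0.772 -2.892 -0.264
v 0.298 -2.316 -1.421
v 0.412 -3.223 -0.567
v 0.269 -2.712 -1.837
v 0.382 -3.618 -0.983
v 0.581 -3.021 -2.207
v 0.695 -3.928 -1.354
v 1.116 -3.127 -2.39
v 1.229 -4.033 -1.537
v -0.916 1.378 0.814
v -1.079 2.541 2.043
v -0.686 2.478 -0.196
v -0.849 3.641 1.034
v 1.189 1.279 1.186
v 1.026 2.442 2.416
v 1.419 2.379 0.177
v 1.256 3.542 1.406
v -3.542 -2.453 -3.976
v -2.846 -3.283 -4.13
v -4.794 -3.597 -3.47
v -4.098 -4.427 -3.624
v -3.935 -3.72 -2.805
v -3.161 -3.014 -3.118
v -4.479 -3.866 -4.482
v -3.705 -3.16 -4.795
v -3.425 -4.156 -4.443
v -3.089 -4.066 -3.406
v -4.551 -2.814 -4.194
v -4.215 -2.724 -3.157
v -1.775 -2.466 -2.623
v -0.773 -2.179 -1.28
v -2.333 -1.024 -2.515
v -1.332 -0.737 -1.172
v -0.748 -2.003 -3.488
v 0.253 -1.716 -2.145
v -1.307 -0.561 -3.38
v -0.305 -0.274 -2.037
v -4.684 1.155 2.349
v -3.614 0.571 3.117
v -4.396 1.968 2.567
v -3.327 1.385 3.335
v -3.493 1.175 0.705
v -2.424 0.592 1.473
v -3.206 1.989 0.923
v -2.136 1.405 1.691
f 2 1 5
f 2 5 3
f 3 5 6
f 3 6 4
f 5 1 7
f 5 7 6
f 6 7 8
f 6 8 4
f 7 1 9
f 7 9 8
f 8 9 10
f 8 10 4
f 9 1 11
f 9 11 10
f 10 11 12
f 10 12 4
f 11 1 13
f 11 13 12
f 12 13 14
f 12 14 4
f 13 1 15
f 13 15 14
f 14 15 16
f 14 16 4
f 15 1 17
f 15 17 16
f 16 17 18
f 16 18 4
f 17 1 19
f 17 19 18
f 18 19 20
f 18 20 4
f 19 1 21
f 19 21 20
f 20 21 22
f 20 22 4
f 21 1 2
f 21 2 22
f 22 2 3
f 22 3 4
f 24 26 23
f 27 24 23
f 23 26 25
f 25 27 23
f 24 30 26
f 28 24 27
f 28 30 24
f 26 30 25
f 29 27 25
f 25 30 29
f 29 28 27
f 30 28 29
f 31 42 36
f 31 36 32
f 31 32 38
f 31 38 41
f 31 41 42
f 32 36 40
f 36 42 35
f 42 41 33
f 41 38 37
f 38 32 39
f 34 40 35
f 34 35 33
f 34 33 37
f 34 37 39
f 34 39 40
f 35 40 36
f 33 35 42
f 37 33 41
f 39 37 38
f 40 39 32
f 44 46 43
f 47 44 43
f 43 46 45
f 45 47 43
f 44 50 46
f 48 44 47
f 48 50 44
f 46 50 45
f 49 47 45
f 45 50 49
f 49 48 47
f 50 48 49
f 52 54 51
f 55 52 51
f 51 54 53
f 53 55 51
f 52 58 54
f 56 52 55
f 56 58 52
f 54 58 53
f 57 55 53
f 53 58 57
f 57 56 55
f 58 56 57



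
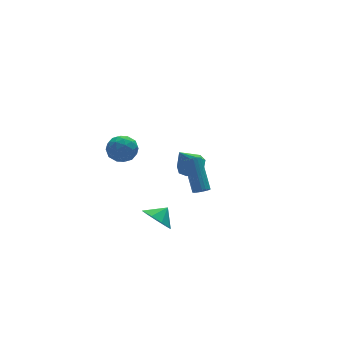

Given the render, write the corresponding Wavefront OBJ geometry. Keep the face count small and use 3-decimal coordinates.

v 2.582 2.234 -1.932
v 3.34 1.91 -1.524
v 1.738 2.126 -0.448
v 3.327 2.538 -1.486
v 2.964 3.024 -1.657
v 2.423 3.14 -1.956
v 1.956 2.832 -2.244
v 1.781 2.244 -2.386
v 1.981 1.651 -2.315
v 2.462 1.331 -2.065
v 2.999 1.434 -1.753
v -1.969 4.08 -0.399
v -1.023 4.432 -0.406
v -1.437 2.668 0.226
v -0.491 3.02 0.219
v -1.17 3.409 0.858
v -1.499 4.281 0.471
v -0.961 2.819 -0.651
v -1.29 3.691 -1.038
v -0.4 3.653 -0.562
v -0.529 4.018 0.37
v -1.931 3.082 -0.55
v -2.06 3.447 0.382
v -1.542 4.38 -0.458
v -0.918 2.72 0.278
v -1.317 2.948 0.653
v -0.761 3.156 0.649
v -1.822 4.291 0.058
v -1.266 4.498 0.054
v -1.353 3.897 0.797
v -1.194 2.602 -0.234
v -0.638 2.809 -0.238
v -1.699 3.944 -0.829
v -1.143 4.152 -0.833
v -1.107 3.203 -0.977
v -0.621 4.129 -0.553
v -0.308 3.299 -0.186
v -0.585 3.181 -0.697
v -0.778 3.694 -0.924
v -0.696 4.344 -0.005
v -0.384 3.514 0.362
v -0.783 3.742 0.738
v -0.976 4.255 0.51
v -0.331 3.885 -0.097
v -2.076 3.586 -0.542
v -1.764 2.756 -0.175
v -1.484 2.845 -0.69
v -1.677 3.358 -0.918
v -2.152 3.801 0.006
v -1.839 2.971 0.373
v -1.682 3.406 0.744
v -1.875 3.919 0.517
v -2.129 3.215 -0.083
v -0.346 -4.587 1.42
v -0.096 -4.91 1.708
v 0.155 -3.376 3.209
v -0.094 -3.053 2.92
v 0.057 -4.825 1.596
v 0.308 -3.292 3.096
v 0.14 -4.699 1.453
v 0.392 -3.166 2.954
v 0.14 -4.554 1.305
v 0.391 -3.02 2.805
v 0.055 -4.414 1.176
v 0.306 -2.88 2.676
v -0.099 -4.304 1.09
v 0.153 -2.771 2.59
v -0.295 -4.243 1.06
v -0.044 -2.71 2.561
v -0.501 -4.242 1.093
v -0.249 -2.708 2.593
v -0.679 -4.3 1.182
v -0.428 -2.766 2.683
v -0.8 -4.407 1.313
v -0.549 -2.874 2.813
v -0.842 -4.546 1.462
v -0.591 -3.013 2.962
v -0.799 -4.692 1.603
v -0.547 -3.159 3.104
v -0.677 -4.82 1.713
v -0.425 -3.286 3.214
v -0.498 -4.907 1.773
v -0.246 -3.373 3.273
v -0.292 -4.939 1.771
v -0.041 -3.405 3.271
v -2.025 -2.456 -1.902
v -1.429 -3.03 -2.499
v -1.215 -2.264 -1.278
v -1.418 -2.367 -2.717
v -1.691 -1.746 -2.554
v -2.12 -1.457 -2.086
v -2.505 -1.636 -1.532
v -2.665 -2.198 -1.151
v -2.525 -2.881 -1.122
v -2.151 -3.365 -1.458
v -1.718 -3.424 -2.001
f 2 1 4
f 2 4 3
f 4 1 5
f 4 5 3
f 5 1 6
f 5 6 3
f 6 1 7
f 6 7 3
f 7 1 8
f 7 8 3
f 8 1 9
f 8 9 3
f 9 1 10
f 9 10 3
f 10 1 11
f 10 11 3
f 11 1 2
f 11 2 3
f 12 49 28
f 49 23 52
f 28 52 17
f 49 52 28
f 12 28 24
f 28 17 29
f 24 29 13
f 28 29 24
f 12 24 33
f 24 13 34
f 33 34 19
f 24 34 33
f 12 33 45
f 33 19 48
f 45 48 22
f 33 48 45
f 12 45 49
f 45 22 53
f 49 53 23
f 45 53 49
f 13 29 40
f 29 17 43
f 40 43 21
f 29 43 40
f 17 52 30
f 52 23 51
f 30 51 16
f 52 51 30
f 23 53 50
f 53 22 46
f 50 46 14
f 53 46 50
f 22 48 47
f 48 19 35
f 47 35 18
f 48 35 47
f 19 34 39
f 34 13 36
f 39 36 20
f 34 36 39
f 15 41 27
f 41 21 42
f 27 42 16
f 41 42 27
f 15 27 25
f 27 16 26
f 25 26 14
f 27 26 25
f 15 25 32
f 25 14 31
f 32 31 18
f 25 31 32
f 15 32 37
f 32 18 38
f 37 38 20
f 32 38 37
f 15 37 41
f 37 20 44
f 41 44 21
f 37 44 41
f 16 42 30
f 42 21 43
f 30 43 17
f 42 43 30
f 14 26 50
f 26 16 51
f 50 51 23
f 26 51 50
f 18 31 47
f 31 14 46
f 47 46 22
f 31 46 47
f 20 38 39
f 38 18 35
f 39 35 19
f 38 35 39
f 21 44 40
f 44 20 36
f 40 36 13
f 44 36 40
f 55 54 58
f 55 58 56
f 56 58 59
f 56 59 57
f 58 54 60
f 58 60 59
f 59 60 61
f 59 61 57
f 60 54 62
f 60 62 61
f 61 62 63
f 61 63 57
f 62 54 64
f 62 64 63
f 63 64 65
f 63 65 57
f 64 54 66
f 64 66 65
f 65 66 67
f 65 67 57
f 66 54 68
f 66 68 67
f 67 68 69
f 67 69 57
f 68 54 70
f 68 70 69
f 69 70 71
f 69 71 57
f 70 54 72
f 70 72 71
f 71 72 73
f 71 73 57
f 72 54 74
f 72 74 73
f 73 74 75
f 73 75 57
f 74 54 76
f 74 76 75
f 75 76 77
f 75 77 57
f 76 54 78
f 76 78 77
f 77 78 79
f 77 79 57
f 78 54 80
f 78 80 79
f 79 80 81
f 79 81 57
f 80 54 82
f 80 82 81
f 81 82 83
f 81 83 57
f 82 54 84
f 82 84 83
f 83 84 85
f 83 85 57
f 84 54 55
f 84 55 85
f 85 55 56
f 85 56 57
f 87 86 89
f 87 89 88
f 89 86 90
f 89 90 88
f 90 86 91
f 90 91 88
f 91 86 92
f 91 92 88
f 92 86 93
f 92 93 88
f 93 86 94
f 93 94 88
f 94 86 95
f 94 95 88
f 95 86 96
f 95 96 88
f 96 86 87
f 96 87 88



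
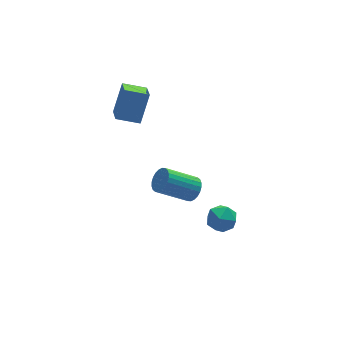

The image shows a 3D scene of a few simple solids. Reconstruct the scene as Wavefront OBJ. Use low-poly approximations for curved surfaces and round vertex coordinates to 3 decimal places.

v 1.674 -0.054 -2.375
v 2.222 -0.69 -2.571
v 0.598 -0.91 -2.609
v 1.146 -1.546 -2.805
v 1.088 -1.261 -1.993
v 1.754 -0.732 -1.849
v 1.066 -0.868 -3.331
v 1.732 -0.339 -3.187
v 1.847 -1.193 -3.162
v 1.861 -1.436 -2.335
v 0.959 -0.164 -2.845
v 0.973 -0.407 -2.018
v -0.824 -2.412 2.46
v -0.576 -2.815 2.92
v -2.049 -2.511 3.98
v -2.296 -2.108 3.52
v -0.477 -2.589 2.993
v -1.95 -2.285 4.053
v -0.43 -2.336 2.985
v -1.903 -2.032 4.045
v -0.444 -2.094 2.896
v -1.917 -1.79 3.957
v -0.515 -1.901 2.742
v -1.988 -1.597 3.802
v -0.633 -1.786 2.544
v -2.106 -1.482 3.605
v -0.781 -1.766 2.334
v -2.254 -1.461 3.394
v -0.934 -1.844 2.143
v -2.407 -1.54 3.203
v -1.071 -2.009 2
v -2.544 -1.705 3.06
v -1.17 -2.235 1.927
v -2.643 -1.931 2.987
v -1.217 -2.488 1.935
v -2.69 -2.184 2.995
v -1.203 -2.73 2.023
v -2.676 -2.426 3.084
v -1.132 -2.923 2.178
v -2.605 -2.619 3.238
v -1.014 -3.038 2.375
v -2.487 -2.734 3.436
v -0.866 -3.059 2.586
v -2.339 -2.754 3.646
v -0.713 -2.98 2.777
v -2.186 -2.676 3.837
v -0.984 3.854 2.229
v -1.291 2.743 2.809
v -2.064 4.332 2.572
v -2.371 3.221 3.152
v -0.269 4.419 3.688
v -0.576 3.308 4.268
v -1.349 4.897 4.031
v -1.656 3.786 4.611
f 1 12 6
f 1 6 2
f 1 2 8
f 1 8 11
f 1 11 12
f 2 6 10
f 6 12 5
f 12 11 3
f 11 8 7
f 8 2 9
f 4 10 5
f 4 5 3
f 4 3 7
f 4 7 9
f 4 9 10
f 5 10 6
f 3 5 12
f 7 3 11
f 9 7 8
f 10 9 2
f 14 13 17
f 14 17 15
f 15 17 18
f 15 18 16
f 17 13 19
f 17 19 18
f 18 19 20
f 18 20 16
f 19 13 21
f 19 21 20
f 20 21 22
f 20 22 16
f 21 13 23
f 21 23 22
f 22 23 24
f 22 24 16
f 23 13 25
f 23 25 24
f 24 25 26
f 24 26 16
f 25 13 27
f 25 27 26
f 26 27 28
f 26 28 16
f 27 13 29
f 27 29 28
f 28 29 30
f 28 30 16
f 29 13 31
f 29 31 30
f 30 31 32
f 30 32 16
f 31 13 33
f 31 33 32
f 32 33 34
f 32 34 16
f 33 13 35
f 33 35 34
f 34 35 36
f 34 36 16
f 35 13 37
f 35 37 36
f 36 37 38
f 36 38 16
f 37 13 39
f 37 39 38
f 38 39 40
f 38 40 16
f 39 13 41
f 39 41 40
f 40 41 42
f 40 42 16
f 41 13 43
f 41 43 42
f 42 43 44
f 42 44 16
f 43 13 45
f 43 45 44
f 44 45 46
f 44 46 16
f 45 13 14
f 45 14 46
f 46 14 15
f 46 15 16
f 48 50 47
f 51 48 47
f 47 50 49
f 49 51 47
f 48 54 50
f 52 48 51
f 52 54 48
f 50 54 49
f 53 51 49
f 49 54 53
f 53 52 51
f 54 52 53



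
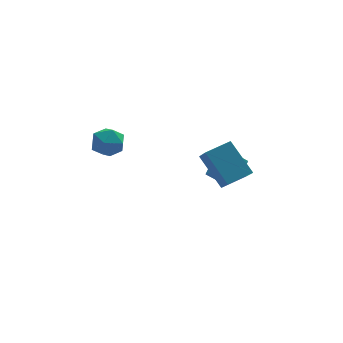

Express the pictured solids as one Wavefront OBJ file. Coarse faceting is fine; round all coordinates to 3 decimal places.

v 1.527 -3.696 2.335
v 0.806 -2.325 3.796
v 1.528 -2.646 1.35
v 0.807 -1.274 2.811
v 2.873 -3.366 2.689
v 2.152 -1.994 4.15
v 2.874 -2.315 1.704
v 2.153 -0.944 3.165
v -4.062 0.292 3.775
v -3.396 0.416 4.45
v -3.564 -1.156 3.55
v -2.898 -1.032 4.225
v -3.823 -1.072 4.467
v -4.131 -0.177 4.606
v -2.829 -0.563 3.394
v -3.137 0.332 3.533
v -2.634 -0.113 4.215
v -3.248 -0.427 4.878
v -3.712 -0.313 3.122
v -4.326 -0.627 3.785
v 3.116 -0.514 0.277
v 2.403 -0.37 0.888
v 2.471 0.745 -0.77
v 1.758 0.888 -0.159
v 3.782 0.312 0.859
v 3.069 0.455 1.47
v 3.137 1.57 -0.188
v 2.424 1.714 0.423
f 2 4 1
f 5 2 1
f 1 4 3
f 3 5 1
f 2 8 4
f 6 2 5
f 6 8 2
f 4 8 3
f 7 5 3
f 3 8 7
f 7 6 5
f 8 6 7
f 9 20 14
f 9 14 10
f 9 10 16
f 9 16 19
f 9 19 20
f 10 14 18
f 14 20 13
f 20 19 11
f 19 16 15
f 16 10 17
f 12 18 13
f 12 13 11
f 12 11 15
f 12 15 17
f 12 17 18
f 13 18 14
f 11 13 20
f 15 11 19
f 17 15 16
f 18 17 10
f 22 24 21
f 25 22 21
f 21 24 23
f 23 25 21
f 22 28 24
f 26 22 25
f 26 28 22
f 24 28 23
f 27 25 23
f 23 28 27
f 27 26 25
f 28 26 27



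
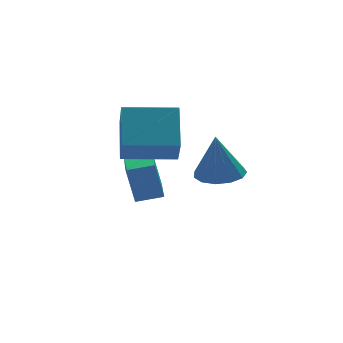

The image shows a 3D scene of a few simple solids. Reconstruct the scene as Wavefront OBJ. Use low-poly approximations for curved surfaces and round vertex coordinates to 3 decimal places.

v -1.156 3.145 -3.277
v -1.445 3.313 -1.732
v -0.771 4.582 -3.361
v -1.06 4.75 -1.817
v -0.16 2.89 -3.063
v -0.449 3.058 -1.519
v 0.225 4.327 -3.148
v -0.064 4.495 -1.603
v -1.64 3.341 -1.146
v -1.841 2.48 -0.061
v -1.202 4.749 0.052
v -1.404 3.888 1.138
v 0.324 2.792 -1.218
v 0.122 1.931 -0.132
v 0.761 4.2 -0.019
v 0.56 3.339 1.066
v 0.807 -0.146 -0.634
v 1.695 0.025 -0.534
v 0.613 -0.194 1.154
v 1.461 0.481 -0.547
v 1.019 0.738 -0.588
v 0.51 0.714 -0.643
v 0.095 0.418 -0.696
v -0.094 -0.058 -0.73
v 0.003 -0.561 -0.733
v 0.356 -0.933 -0.705
v 0.851 -1.055 -0.654
v 1.333 -0.888 -0.598
v 1.647 -0.485 -0.553
f 2 4 1
f 5 2 1
f 1 4 3
f 3 5 1
f 2 8 4
f 6 2 5
f 6 8 2
f 4 8 3
f 7 5 3
f 3 8 7
f 7 6 5
f 8 6 7
f 10 12 9
f 13 10 9
f 9 12 11
f 11 13 9
f 10 16 12
f 14 10 13
f 14 16 10
f 12 16 11
f 15 13 11
f 11 16 15
f 15 14 13
f 16 14 15
f 18 17 20
f 18 20 19
f 20 17 21
f 20 21 19
f 21 17 22
f 21 22 19
f 22 17 23
f 22 23 19
f 23 17 24
f 23 24 19
f 24 17 25
f 24 25 19
f 25 17 26
f 25 26 19
f 26 17 27
f 26 27 19
f 27 17 28
f 27 28 19
f 28 17 29
f 28 29 19
f 29 17 18
f 29 18 19



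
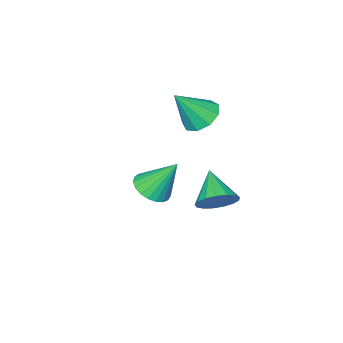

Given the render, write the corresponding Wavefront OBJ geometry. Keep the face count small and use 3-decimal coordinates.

v -2.975 -0.883 1.276
v -2.516 -1.535 0.74
v -1.885 -1.357 2.784
v -2.21 -0.955 0.701
v -2.261 -0.342 0.93
v -2.646 0.018 1.321
v -3.185 -0.044 1.691
v -3.626 -0.498 1.867
v -3.762 -1.132 1.766
v -3.53 -1.65 1.436
v -3.038 -1.809 1.03
v -2.706 0.446 -3.295
v -1.823 0.204 -2.975
v -3.414 -0.826 -2.305
v -1.968 0.522 -2.67
v -2.283 0.823 -2.508
v -2.694 1.037 -2.526
v -3.108 1.116 -2.72
v -3.43 1.042 -3.046
v -3.586 0.831 -3.429
v -3.541 0.532 -3.781
v -3.304 0.213 -4.022
v -2.931 -0.052 -4.096
v -2.506 -0.204 -3.986
v -2.127 -0.206 -3.718
v -1.88 -0.059 -3.353
v 0.908 0.427 -0.643
v 1.743 0.683 -0.471
v 0.312 1.293 0.963
v 1.615 0.967 -0.672
v 1.365 1.157 -0.867
v 1.036 1.221 -1.024
v 0.685 1.147 -1.115
v 0.372 0.949 -1.124
v 0.152 0.661 -1.05
v 0.063 0.332 -0.906
v 0.12 0.02 -0.716
v 0.313 -0.223 -0.514
v 0.609 -0.352 -0.334
v 0.957 -0.348 -0.207
v 1.296 -0.209 -0.156
v 1.569 0.04 -0.189
v 1.727 0.355 -0.301
f 2 1 4
f 2 4 3
f 4 1 5
f 4 5 3
f 5 1 6
f 5 6 3
f 6 1 7
f 6 7 3
f 7 1 8
f 7 8 3
f 8 1 9
f 8 9 3
f 9 1 10
f 9 10 3
f 10 1 11
f 10 11 3
f 11 1 2
f 11 2 3
f 13 12 15
f 13 15 14
f 15 12 16
f 15 16 14
f 16 12 17
f 16 17 14
f 17 12 18
f 17 18 14
f 18 12 19
f 18 19 14
f 19 12 20
f 19 20 14
f 20 12 21
f 20 21 14
f 21 12 22
f 21 22 14
f 22 12 23
f 22 23 14
f 23 12 24
f 23 24 14
f 24 12 25
f 24 25 14
f 25 12 26
f 25 26 14
f 26 12 13
f 26 13 14
f 28 27 30
f 28 30 29
f 30 27 31
f 30 31 29
f 31 27 32
f 31 32 29
f 32 27 33
f 32 33 29
f 33 27 34
f 33 34 29
f 34 27 35
f 34 35 29
f 35 27 36
f 35 36 29
f 36 27 37
f 36 37 29
f 37 27 38
f 37 38 29
f 38 27 39
f 38 39 29
f 39 27 40
f 39 40 29
f 40 27 41
f 40 41 29
f 41 27 42
f 41 42 29
f 42 27 43
f 42 43 29
f 43 27 28
f 43 28 29



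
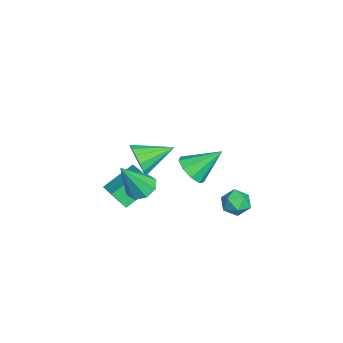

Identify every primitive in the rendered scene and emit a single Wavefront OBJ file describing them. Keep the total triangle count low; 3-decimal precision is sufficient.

v -2.539 -1.784 -2.664
v -2.177 -1.39 -3.532
v -3.101 -0.016 -2.096
v -2.679 -1.515 -3.638
v -3.143 -1.712 -3.483
v -3.446 -1.929 -3.109
v -3.506 -2.107 -2.615
v -3.307 -2.198 -2.135
v -2.902 -2.178 -1.796
v -2.4 -2.053 -1.69
v -1.936 -1.856 -1.845
v -1.633 -1.639 -2.22
v -1.573 -1.461 -2.713
v -1.772 -1.37 -3.194
v -0.158 -3.334 -2.795
v -1.036 -1.952 -1.831
v -0.065 -2.657 -3.682
v -0.942 -1.274 -2.718
v 1.122 -2.866 -2.302
v 0.245 -1.483 -1.338
v 1.216 -2.188 -3.189
v 0.338 -0.806 -2.225
v 1.712 0.841 -0.061
v 2.468 1.21 -0.38
v 1.528 2.239 1.121
v 1.983 1.415 -0.699
v 1.371 1.351 -0.718
v 0.919 1.048 -0.43
v 0.838 0.648 0.031
v 1.167 0.338 0.449
v 1.751 0.263 0.629
v 2.317 0.459 0.486
v 2.6 0.833 0.088
v 1.78 3.484 -1.731
v 2.455 3.287 -1.375
v 1.925 2.513 -2.545
v 2.6 2.316 -2.189
v 1.914 2.218 -1.814
v 1.824 2.818 -1.31
v 2.556 2.982 -2.61
v 2.466 3.582 -2.106
v 2.935 2.976 -1.918
v 2.538 2.505 -1.426
v 1.842 3.295 -2.494
v 1.445 2.824 -2.002
v 3.567 -1.375 0.168
v 4.3 -1.105 0.046
v 4.193 -2.265 1.952
v 3.959 -0.716 0.359
v 3.389 -0.713 0.56
v 2.923 -1.098 0.531
v 2.835 -1.645 0.29
v 3.176 -2.034 -0.024
v 3.746 -2.037 -0.225
v 4.212 -1.652 -0.196
f 2 1 4
f 2 4 3
f 4 1 5
f 4 5 3
f 5 1 6
f 5 6 3
f 6 1 7
f 6 7 3
f 7 1 8
f 7 8 3
f 8 1 9
f 8 9 3
f 9 1 10
f 9 10 3
f 10 1 11
f 10 11 3
f 11 1 12
f 11 12 3
f 12 1 13
f 12 13 3
f 13 1 14
f 13 14 3
f 14 1 2
f 14 2 3
f 16 18 15
f 19 16 15
f 15 18 17
f 17 19 15
f 16 22 18
f 20 16 19
f 20 22 16
f 18 22 17
f 21 19 17
f 17 22 21
f 21 20 19
f 22 20 21
f 24 23 26
f 24 26 25
f 26 23 27
f 26 27 25
f 27 23 28
f 27 28 25
f 28 23 29
f 28 29 25
f 29 23 30
f 29 30 25
f 30 23 31
f 30 31 25
f 31 23 32
f 31 32 25
f 32 23 33
f 32 33 25
f 33 23 24
f 33 24 25
f 34 45 39
f 34 39 35
f 34 35 41
f 34 41 44
f 34 44 45
f 35 39 43
f 39 45 38
f 45 44 36
f 44 41 40
f 41 35 42
f 37 43 38
f 37 38 36
f 37 36 40
f 37 40 42
f 37 42 43
f 38 43 39
f 36 38 45
f 40 36 44
f 42 40 41
f 43 42 35
f 47 46 49
f 47 49 48
f 49 46 50
f 49 50 48
f 50 46 51
f 50 51 48
f 51 46 52
f 51 52 48
f 52 46 53
f 52 53 48
f 53 46 54
f 53 54 48
f 54 46 55
f 54 55 48
f 55 46 47
f 55 47 48

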